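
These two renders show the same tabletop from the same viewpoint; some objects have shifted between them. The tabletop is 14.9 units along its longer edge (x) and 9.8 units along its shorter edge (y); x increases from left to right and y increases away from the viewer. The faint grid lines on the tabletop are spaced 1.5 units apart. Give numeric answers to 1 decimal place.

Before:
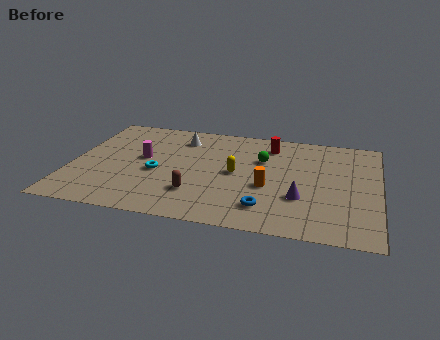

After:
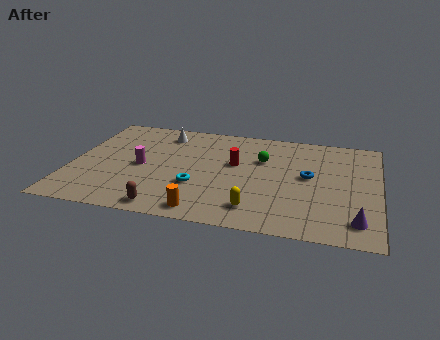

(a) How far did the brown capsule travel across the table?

2.1

The brown capsule moved from about (6.2, 2.6) to (4.9, 1.0), a distance of √(1.3² + 1.6²) ≈ 2.1.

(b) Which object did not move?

the green sphere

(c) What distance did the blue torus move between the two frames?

3.8

The blue torus was near (9.6, 2.0) before and (11.5, 5.3) after, so it travelled √(1.9² + 3.3²) ≈ 3.8 units.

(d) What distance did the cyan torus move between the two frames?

2.2

From (4.2, 4.2) to (6.2, 3.3), the cyan torus covered √(2.0² + 0.9²) ≈ 2.2 units.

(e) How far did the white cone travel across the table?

0.9

The white cone was near (5.1, 7.8) before and (4.2, 8.1) after, so it travelled √(0.9² + 0.3²) ≈ 0.9 units.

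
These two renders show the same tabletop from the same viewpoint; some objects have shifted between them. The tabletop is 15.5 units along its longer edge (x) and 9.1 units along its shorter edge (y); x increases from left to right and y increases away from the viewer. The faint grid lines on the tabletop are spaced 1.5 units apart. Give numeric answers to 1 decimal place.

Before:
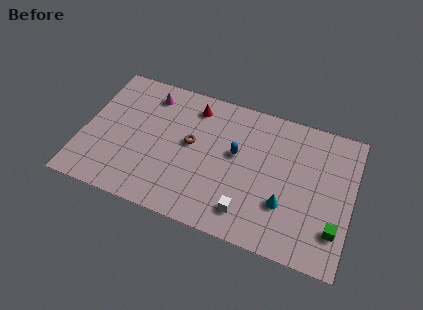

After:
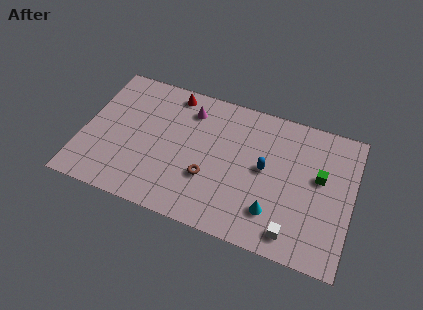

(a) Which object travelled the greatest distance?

the green cube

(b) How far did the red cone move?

1.4

The red cone moved from about (6.1, 7.5) to (4.8, 8.0), a distance of √(1.3² + 0.5²) ≈ 1.4.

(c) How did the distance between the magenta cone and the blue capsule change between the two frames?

-0.6

The distance was about 5.8 in the first image and 5.2 in the second, so they moved 0.6 units closer together.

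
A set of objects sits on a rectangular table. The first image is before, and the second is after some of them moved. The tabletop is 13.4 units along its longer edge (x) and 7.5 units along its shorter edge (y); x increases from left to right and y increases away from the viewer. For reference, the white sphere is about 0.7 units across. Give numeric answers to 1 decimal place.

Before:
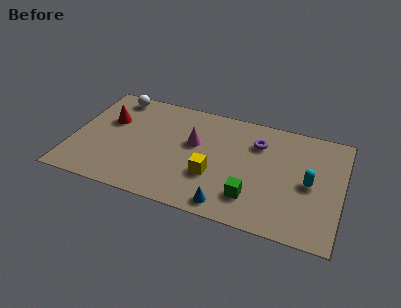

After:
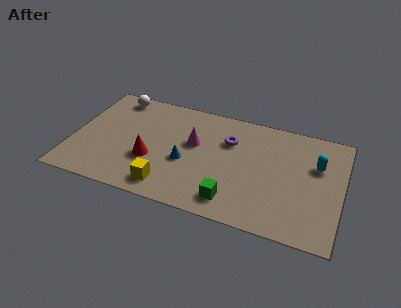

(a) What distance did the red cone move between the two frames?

3.1

The red cone was near (1.7, 4.8) before and (4.0, 2.7) after, so it travelled √(2.3² + 2.1²) ≈ 3.1 units.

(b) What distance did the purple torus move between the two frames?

1.4

The purple torus was near (9.1, 5.5) before and (7.7, 5.2) after, so it travelled √(1.4² + 0.3²) ≈ 1.4 units.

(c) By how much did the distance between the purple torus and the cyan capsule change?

+1.1

Before: roughly 3.3 units apart; after: 4.4. That's 1.1 units further apart.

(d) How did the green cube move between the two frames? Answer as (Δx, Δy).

(-0.9, -0.5)

The green cube started near (9.1, 1.8) and ended near (8.2, 1.3).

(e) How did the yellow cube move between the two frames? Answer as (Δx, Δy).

(-2.1, -1.4)

The yellow cube started near (7.1, 2.6) and ended near (5.0, 1.2).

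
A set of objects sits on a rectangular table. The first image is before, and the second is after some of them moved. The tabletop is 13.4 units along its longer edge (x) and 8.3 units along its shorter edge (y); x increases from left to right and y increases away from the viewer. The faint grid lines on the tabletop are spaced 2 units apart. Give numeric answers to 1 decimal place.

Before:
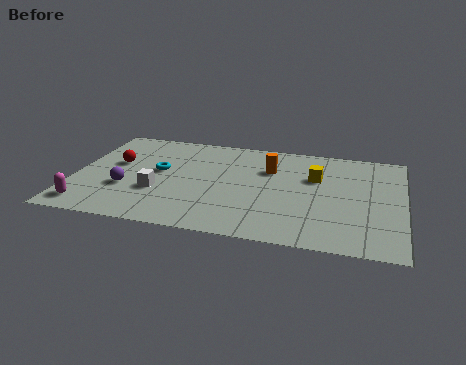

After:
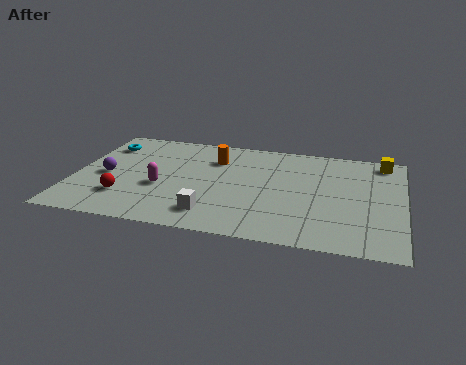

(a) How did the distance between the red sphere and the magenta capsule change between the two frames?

-2.0

They were about 3.8 units apart before and 1.8 after — 2.0 units closer together.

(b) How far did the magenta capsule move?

3.5

From (0.8, 1.2) to (3.6, 3.3), the magenta capsule covered √(2.8² + 2.1²) ≈ 3.5 units.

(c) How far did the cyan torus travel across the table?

3.0

From (3.4, 4.6) to (1.0, 6.4), the cyan torus covered √(2.4² + 1.8²) ≈ 3.0 units.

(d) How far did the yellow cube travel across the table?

3.3

From (9.8, 5.4) to (12.5, 7.3), the yellow cube covered √(2.7² + 1.9²) ≈ 3.3 units.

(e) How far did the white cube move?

2.6

From (3.5, 2.9) to (5.8, 1.6), the white cube covered √(2.3² + 1.3²) ≈ 2.6 units.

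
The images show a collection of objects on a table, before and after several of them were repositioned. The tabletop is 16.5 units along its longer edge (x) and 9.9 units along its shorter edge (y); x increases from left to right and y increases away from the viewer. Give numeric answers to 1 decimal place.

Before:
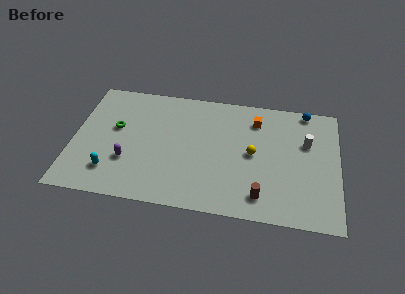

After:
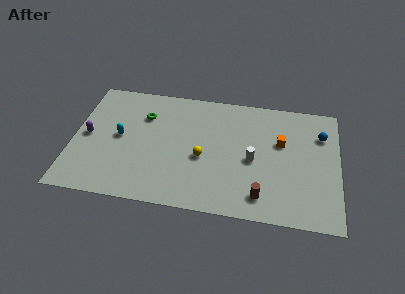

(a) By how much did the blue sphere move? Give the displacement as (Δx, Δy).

(1.0, -1.9)

The blue sphere started near (14.4, 9.1) and ended near (15.4, 7.2).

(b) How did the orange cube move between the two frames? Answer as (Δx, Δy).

(1.6, -1.6)

From the two frames, the orange cube sits at roughly (11.3, 7.8) before and (12.9, 6.2) after.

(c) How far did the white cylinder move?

3.8

The white cylinder was near (14.5, 6.4) before and (11.2, 4.5) after, so it travelled √(3.3² + 1.9²) ≈ 3.8 units.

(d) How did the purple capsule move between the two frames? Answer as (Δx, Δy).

(-2.6, 1.7)

From the two frames, the purple capsule sits at roughly (3.5, 3.2) before and (0.9, 4.9) after.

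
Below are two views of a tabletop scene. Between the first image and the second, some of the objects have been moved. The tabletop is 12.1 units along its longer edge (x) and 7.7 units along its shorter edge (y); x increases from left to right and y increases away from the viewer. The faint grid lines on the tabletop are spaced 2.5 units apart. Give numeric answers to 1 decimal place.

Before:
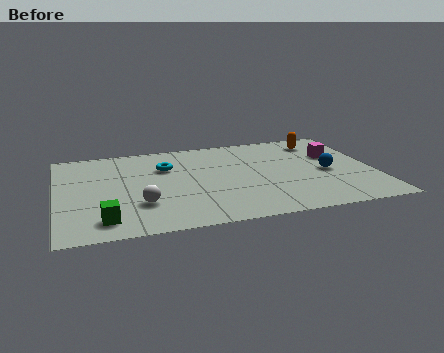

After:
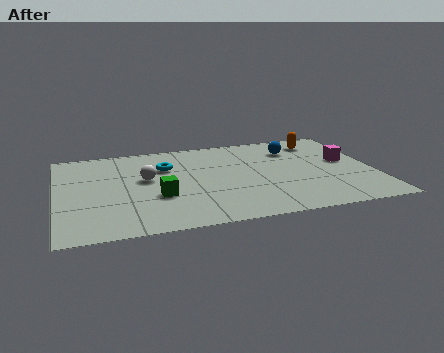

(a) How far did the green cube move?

2.6

From (1.7, 1.3) to (3.8, 2.8), the green cube covered √(2.1² + 1.5²) ≈ 2.6 units.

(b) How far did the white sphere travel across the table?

2.1

The white sphere moved from about (3.1, 2.3) to (3.4, 4.4), a distance of √(0.3² + 2.1²) ≈ 2.1.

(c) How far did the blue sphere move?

2.5

The blue sphere moved from about (10.3, 3.5) to (9.2, 5.8), a distance of √(1.1² + 2.3²) ≈ 2.5.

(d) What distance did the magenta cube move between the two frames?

0.7

The magenta cube moved from about (10.7, 4.9) to (11.1, 4.3), a distance of √(0.4² + 0.6²) ≈ 0.7.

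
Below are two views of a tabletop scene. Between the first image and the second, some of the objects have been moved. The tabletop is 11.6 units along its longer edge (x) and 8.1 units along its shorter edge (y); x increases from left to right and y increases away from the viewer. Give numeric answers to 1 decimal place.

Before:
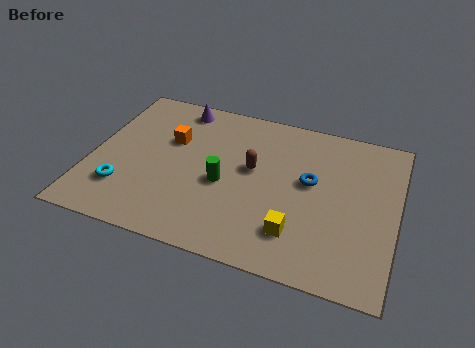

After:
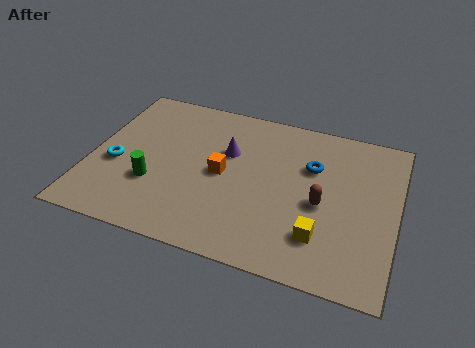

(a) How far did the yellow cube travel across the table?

0.9

From (8.0, 1.9) to (8.9, 2.0), the yellow cube covered √(0.9² + 0.1²) ≈ 0.9 units.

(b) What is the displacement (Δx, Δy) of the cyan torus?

(-0.4, 1.2)

The cyan torus started near (1.4, 2.1) and ended near (1.0, 3.3).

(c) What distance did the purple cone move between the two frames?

2.8

From (3.0, 7.1) to (5.1, 5.2), the purple cone covered √(2.1² + 1.9²) ≈ 2.8 units.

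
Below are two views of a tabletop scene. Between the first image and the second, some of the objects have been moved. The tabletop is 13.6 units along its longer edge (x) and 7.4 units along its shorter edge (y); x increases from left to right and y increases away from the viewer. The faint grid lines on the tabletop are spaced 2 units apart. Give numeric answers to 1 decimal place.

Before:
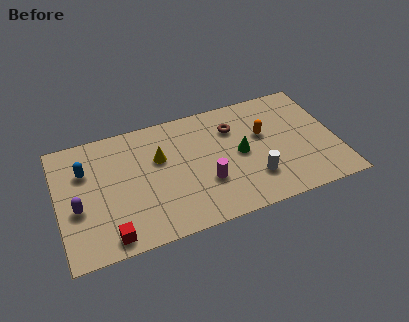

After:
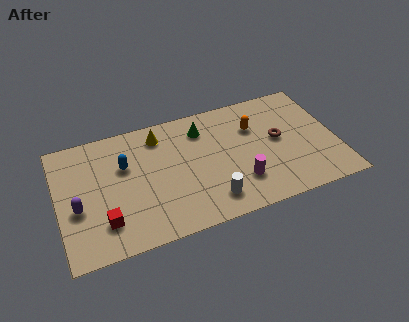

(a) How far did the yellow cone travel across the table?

1.4

From (5.0, 4.7) to (5.1, 6.1), the yellow cone covered √(0.1² + 1.4²) ≈ 1.4 units.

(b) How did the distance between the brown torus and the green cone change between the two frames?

+2.3

Before: roughly 1.7 units apart; after: 4.0. That's 2.3 units further apart.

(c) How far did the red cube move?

0.9

The red cube moved from about (2.3, 0.9) to (2.1, 1.8), a distance of √(0.2² + 0.9²) ≈ 0.9.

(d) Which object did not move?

the purple capsule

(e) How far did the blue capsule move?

1.9

The blue capsule moved from about (1.4, 5.1) to (3.3, 4.8), a distance of √(1.9² + 0.3²) ≈ 1.9.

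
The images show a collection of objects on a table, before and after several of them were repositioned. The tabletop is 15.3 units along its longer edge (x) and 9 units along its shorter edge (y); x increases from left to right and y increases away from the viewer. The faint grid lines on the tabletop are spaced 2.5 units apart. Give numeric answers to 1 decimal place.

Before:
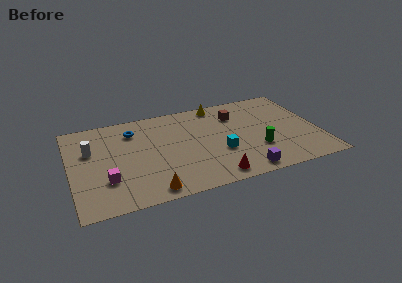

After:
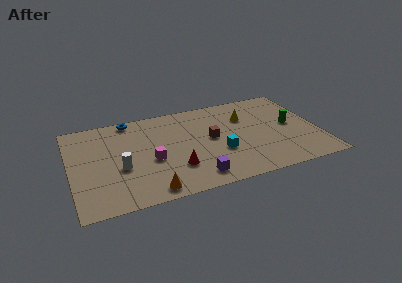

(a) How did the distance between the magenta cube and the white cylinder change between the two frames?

-1.3

They were about 3.2 units apart before and 1.9 after — 1.3 units closer together.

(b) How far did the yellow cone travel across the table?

2.4

The yellow cone moved from about (9.4, 8.1) to (11.0, 6.3), a distance of √(1.6² + 1.8²) ≈ 2.4.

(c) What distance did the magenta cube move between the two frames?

3.0

From (2.1, 2.7) to (4.9, 3.8), the magenta cube covered √(2.8² + 1.1²) ≈ 3.0 units.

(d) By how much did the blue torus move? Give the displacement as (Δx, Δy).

(-0.1, 1.2)

From the two frames, the blue torus sits at roughly (4.0, 7.0) before and (3.9, 8.2) after.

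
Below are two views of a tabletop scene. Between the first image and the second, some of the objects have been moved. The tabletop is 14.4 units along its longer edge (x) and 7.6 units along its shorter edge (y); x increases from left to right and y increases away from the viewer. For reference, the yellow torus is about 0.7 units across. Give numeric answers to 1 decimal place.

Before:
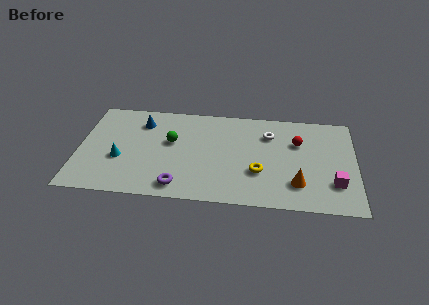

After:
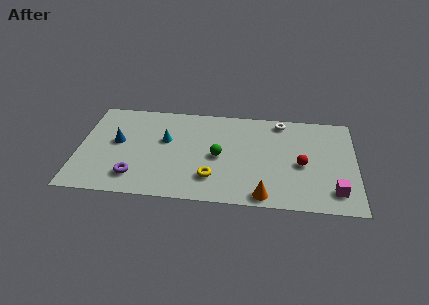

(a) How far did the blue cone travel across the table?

2.1

From (3.2, 5.9) to (2.0, 4.2), the blue cone covered √(1.2² + 1.7²) ≈ 2.1 units.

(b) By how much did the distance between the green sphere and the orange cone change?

-3.4

Before: roughly 7.1 units apart; after: 3.7. That's 3.4 units closer together.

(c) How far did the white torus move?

1.3

The white torus moved from about (9.9, 5.6) to (10.5, 6.7), a distance of √(0.6² + 1.1²) ≈ 1.3.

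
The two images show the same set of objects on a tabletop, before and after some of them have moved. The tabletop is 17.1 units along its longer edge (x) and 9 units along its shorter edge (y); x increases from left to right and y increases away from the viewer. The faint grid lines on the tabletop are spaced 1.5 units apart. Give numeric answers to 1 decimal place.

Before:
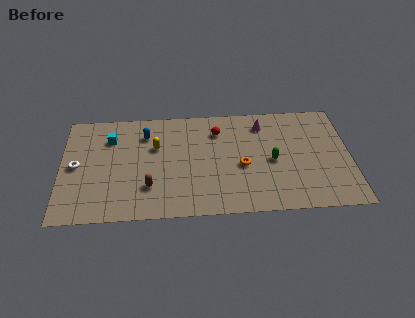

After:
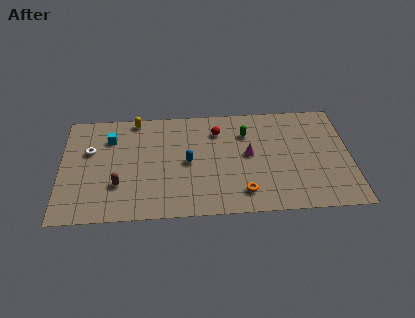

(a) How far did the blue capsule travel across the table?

3.5

The blue capsule moved from about (5.0, 6.9) to (7.5, 4.4), a distance of √(2.5² + 2.5²) ≈ 3.5.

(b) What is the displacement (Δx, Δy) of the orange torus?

(0.0, -2.2)

The orange torus was at about (10.7, 3.9) and moved to about (10.7, 1.7).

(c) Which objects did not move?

the cyan cube and the red sphere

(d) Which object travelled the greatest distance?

the blue capsule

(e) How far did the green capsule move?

2.8

The green capsule was near (12.5, 4.2) before and (11.0, 6.6) after, so it travelled √(1.5² + 2.4²) ≈ 2.8 units.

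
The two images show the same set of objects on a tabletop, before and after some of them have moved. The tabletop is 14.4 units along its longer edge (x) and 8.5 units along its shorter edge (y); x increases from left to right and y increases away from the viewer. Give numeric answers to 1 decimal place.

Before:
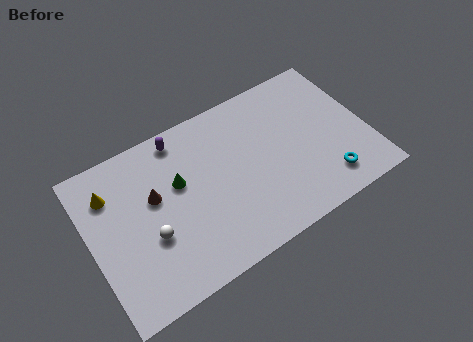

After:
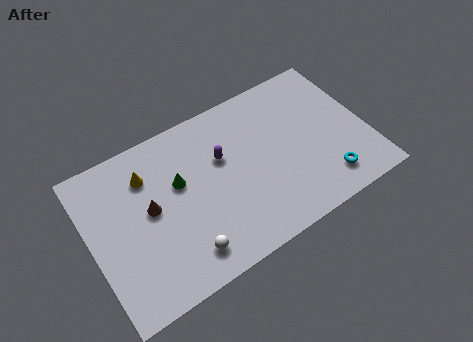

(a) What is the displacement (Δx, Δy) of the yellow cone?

(1.9, 0.0)

The yellow cone was at about (1.3, 6.4) and moved to about (3.2, 6.4).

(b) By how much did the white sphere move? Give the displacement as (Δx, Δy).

(1.5, -1.7)

The white sphere was at about (2.9, 3.2) and moved to about (4.4, 1.5).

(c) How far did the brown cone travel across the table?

0.6

The brown cone moved from about (3.4, 5.1) to (3.1, 4.6), a distance of √(0.3² + 0.5²) ≈ 0.6.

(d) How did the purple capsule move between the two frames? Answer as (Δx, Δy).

(1.9, -2.1)

The purple capsule started near (5.1, 7.5) and ended near (7.0, 5.4).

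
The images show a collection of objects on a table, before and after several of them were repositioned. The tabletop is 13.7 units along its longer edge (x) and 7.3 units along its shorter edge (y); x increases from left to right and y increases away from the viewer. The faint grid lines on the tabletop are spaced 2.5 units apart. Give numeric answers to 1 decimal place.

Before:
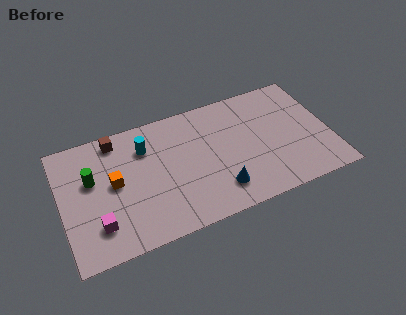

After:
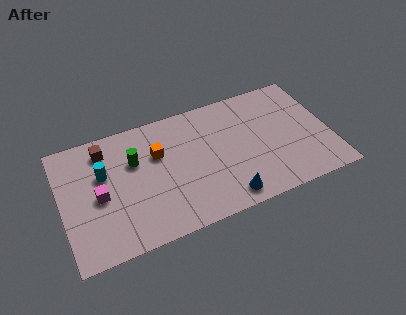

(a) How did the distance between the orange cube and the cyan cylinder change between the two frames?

+0.5

They were about 2.3 units apart before and 2.8 after — 0.5 units further apart.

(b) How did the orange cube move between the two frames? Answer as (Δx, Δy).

(2.3, 0.9)

The orange cube was at about (2.7, 3.9) and moved to about (5.0, 4.8).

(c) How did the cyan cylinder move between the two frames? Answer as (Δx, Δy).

(-2.2, -0.8)

From the two frames, the cyan cylinder sits at roughly (4.4, 5.4) before and (2.2, 4.6) after.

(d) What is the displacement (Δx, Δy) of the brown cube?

(-0.6, -0.4)

The brown cube was at about (3.0, 6.4) and moved to about (2.4, 6.0).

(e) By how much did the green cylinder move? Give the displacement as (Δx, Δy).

(2.2, 0.3)

The green cylinder was at about (1.6, 4.5) and moved to about (3.8, 4.8).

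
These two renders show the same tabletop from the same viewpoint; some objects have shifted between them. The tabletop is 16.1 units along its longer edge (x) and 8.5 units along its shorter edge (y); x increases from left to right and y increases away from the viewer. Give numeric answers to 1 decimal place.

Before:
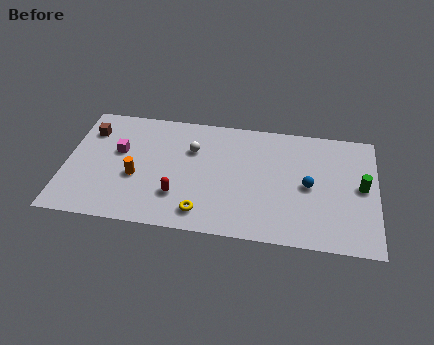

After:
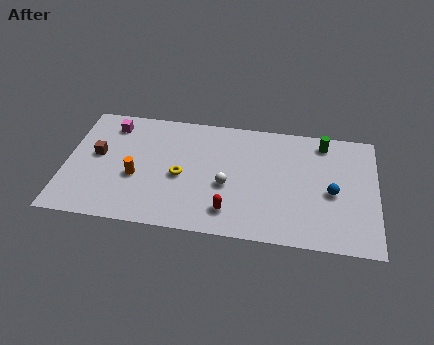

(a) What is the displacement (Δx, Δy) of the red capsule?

(2.7, -0.7)

The red capsule started near (5.9, 2.4) and ended near (8.6, 1.7).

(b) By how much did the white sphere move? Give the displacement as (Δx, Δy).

(1.9, -2.3)

The white sphere was at about (6.5, 5.8) and moved to about (8.4, 3.5).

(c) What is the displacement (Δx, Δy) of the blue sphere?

(1.2, -0.3)

The blue sphere started near (12.6, 4.1) and ended near (13.8, 3.8).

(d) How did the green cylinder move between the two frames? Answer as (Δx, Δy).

(-2.0, 2.9)

The green cylinder was at about (15.3, 4.4) and moved to about (13.3, 7.3).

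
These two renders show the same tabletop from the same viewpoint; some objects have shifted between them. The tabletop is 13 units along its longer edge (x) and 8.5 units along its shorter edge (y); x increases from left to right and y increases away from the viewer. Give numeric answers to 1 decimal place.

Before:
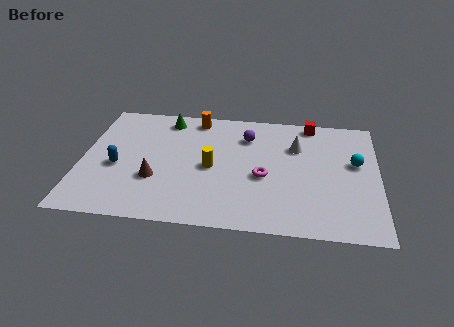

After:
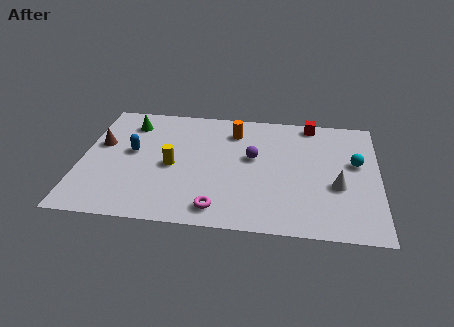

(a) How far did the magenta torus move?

3.1

The magenta torus was near (8.0, 3.6) before and (6.1, 1.2) after, so it travelled √(1.9² + 2.4²) ≈ 3.1 units.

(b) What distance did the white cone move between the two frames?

3.2

The white cone moved from about (9.4, 5.9) to (11.2, 3.3), a distance of √(1.8² + 2.6²) ≈ 3.2.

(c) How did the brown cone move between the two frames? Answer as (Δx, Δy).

(-2.5, 2.2)

The brown cone was at about (3.3, 2.9) and moved to about (0.8, 5.1).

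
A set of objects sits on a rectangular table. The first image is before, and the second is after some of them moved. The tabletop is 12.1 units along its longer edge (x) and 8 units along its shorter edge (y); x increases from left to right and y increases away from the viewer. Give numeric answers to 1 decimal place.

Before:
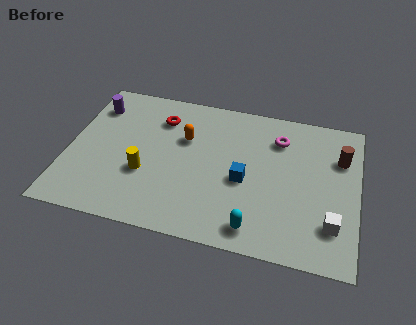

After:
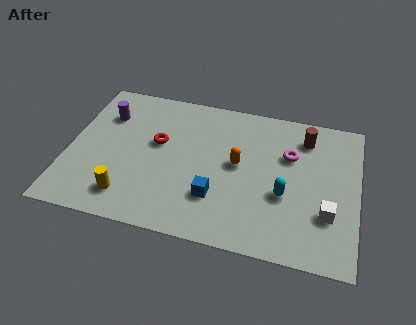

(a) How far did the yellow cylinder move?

1.5

The yellow cylinder moved from about (3.3, 2.9) to (2.7, 1.5), a distance of √(0.6² + 1.4²) ≈ 1.5.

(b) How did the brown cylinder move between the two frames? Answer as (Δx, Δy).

(-1.5, 0.8)

The brown cylinder was at about (11.3, 5.6) and moved to about (9.8, 6.4).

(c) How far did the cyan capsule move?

2.3

The cyan capsule was near (8.0, 1.1) before and (9.1, 3.1) after, so it travelled √(1.1² + 2.0²) ≈ 2.3 units.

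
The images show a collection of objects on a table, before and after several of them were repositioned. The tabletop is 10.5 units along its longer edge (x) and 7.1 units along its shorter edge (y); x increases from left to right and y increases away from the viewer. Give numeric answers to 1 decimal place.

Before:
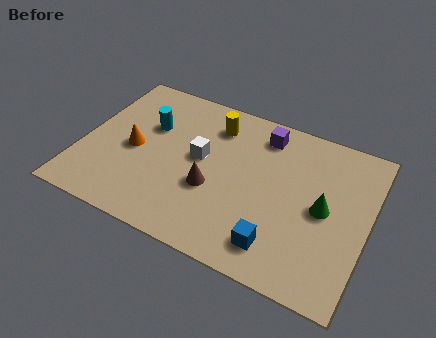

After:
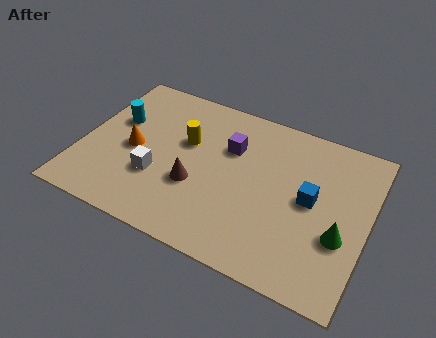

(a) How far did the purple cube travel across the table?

1.6

The purple cube moved from about (6.4, 5.9) to (5.3, 4.8), a distance of √(1.1² + 1.1²) ≈ 1.6.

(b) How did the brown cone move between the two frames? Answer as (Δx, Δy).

(-0.6, -0.1)

From the two frames, the brown cone sits at roughly (4.9, 2.7) before and (4.3, 2.6) after.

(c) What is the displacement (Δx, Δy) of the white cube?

(-1.4, -1.5)

From the two frames, the white cube sits at roughly (4.3, 3.9) before and (2.9, 2.4) after.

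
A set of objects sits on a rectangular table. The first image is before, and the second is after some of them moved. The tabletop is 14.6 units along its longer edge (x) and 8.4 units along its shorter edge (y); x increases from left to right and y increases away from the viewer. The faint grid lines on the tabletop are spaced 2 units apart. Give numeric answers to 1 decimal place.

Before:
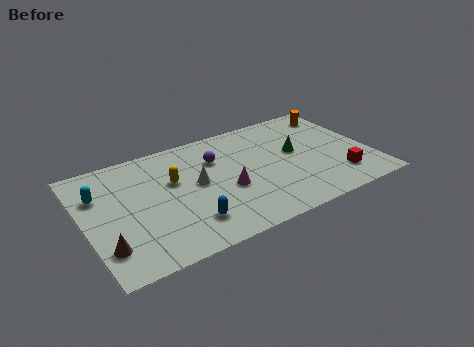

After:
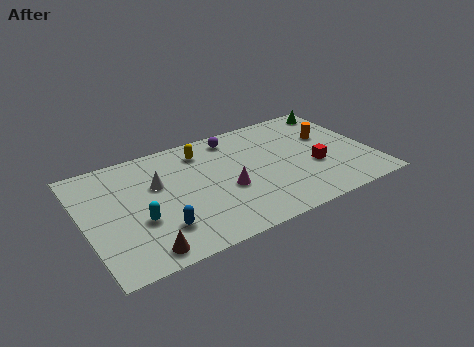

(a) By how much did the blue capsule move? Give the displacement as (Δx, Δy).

(-1.4, 0.2)

From the two frames, the blue capsule sits at roughly (4.9, 1.9) before and (3.5, 2.1) after.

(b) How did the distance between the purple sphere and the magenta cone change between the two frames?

+1.4

The distance was about 2.5 in the first image and 3.9 in the second, so they moved 1.4 units further apart.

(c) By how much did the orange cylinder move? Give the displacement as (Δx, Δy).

(-0.8, -1.7)

From the two frames, the orange cylinder sits at roughly (13.5, 7.0) before and (12.7, 5.3) after.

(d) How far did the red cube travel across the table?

1.7

From (12.7, 1.9) to (11.6, 3.2), the red cube covered √(1.1² + 1.3²) ≈ 1.7 units.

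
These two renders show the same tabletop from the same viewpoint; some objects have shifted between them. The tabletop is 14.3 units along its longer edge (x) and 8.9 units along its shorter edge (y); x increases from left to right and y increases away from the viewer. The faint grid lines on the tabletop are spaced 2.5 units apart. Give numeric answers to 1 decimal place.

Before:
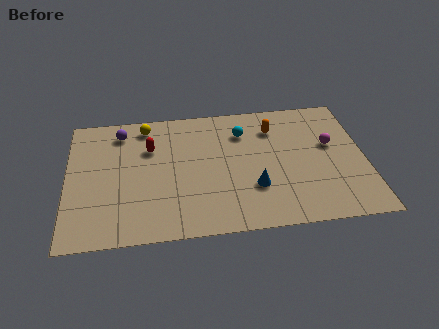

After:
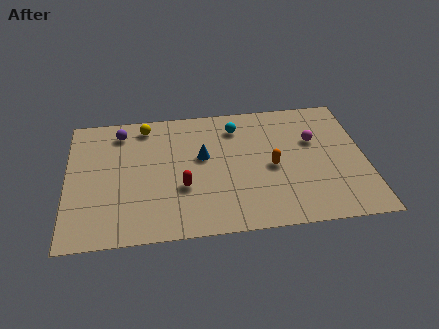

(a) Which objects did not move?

the purple sphere and the yellow sphere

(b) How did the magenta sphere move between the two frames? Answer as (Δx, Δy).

(-0.8, 0.4)

The magenta sphere started near (12.7, 5.3) and ended near (11.9, 5.7).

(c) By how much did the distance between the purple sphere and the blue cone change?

-3.3

They were about 7.8 units apart before and 4.5 after — 3.3 units closer together.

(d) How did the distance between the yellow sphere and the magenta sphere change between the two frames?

-0.9

Before: roughly 9.2 units apart; after: 8.3. That's 0.9 units closer together.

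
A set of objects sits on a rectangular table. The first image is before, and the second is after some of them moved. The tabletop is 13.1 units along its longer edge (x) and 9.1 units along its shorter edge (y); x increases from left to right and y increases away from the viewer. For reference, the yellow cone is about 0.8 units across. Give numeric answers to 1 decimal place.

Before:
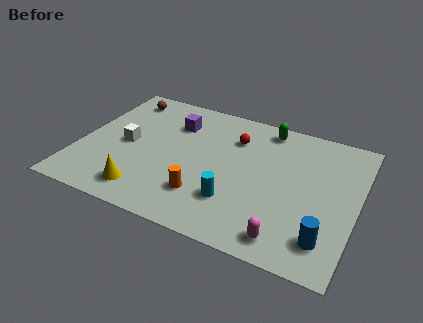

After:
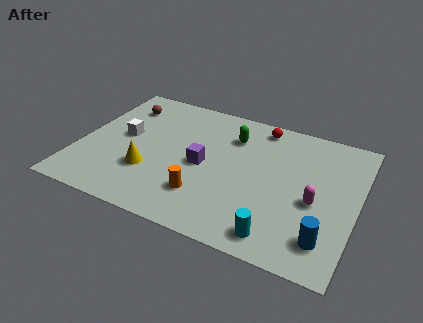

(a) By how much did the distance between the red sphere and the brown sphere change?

+1.0

They were about 5.7 units apart before and 6.7 after — 1.0 units further apart.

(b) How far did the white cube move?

0.5

The white cube moved from about (2.2, 4.4) to (2.0, 4.9), a distance of √(0.2² + 0.5²) ≈ 0.5.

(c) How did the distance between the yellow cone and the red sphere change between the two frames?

+0.6

Before: roughly 6.3 units apart; after: 6.9. That's 0.6 units further apart.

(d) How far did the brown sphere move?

0.6

From (1.5, 7.7) to (1.6, 7.1), the brown sphere covered √(0.1² + 0.6²) ≈ 0.6 units.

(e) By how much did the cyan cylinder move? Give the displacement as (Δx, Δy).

(2.2, -1.3)

The cyan cylinder was at about (7.6, 2.5) and moved to about (9.8, 1.2).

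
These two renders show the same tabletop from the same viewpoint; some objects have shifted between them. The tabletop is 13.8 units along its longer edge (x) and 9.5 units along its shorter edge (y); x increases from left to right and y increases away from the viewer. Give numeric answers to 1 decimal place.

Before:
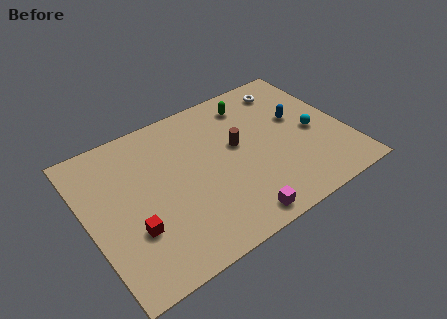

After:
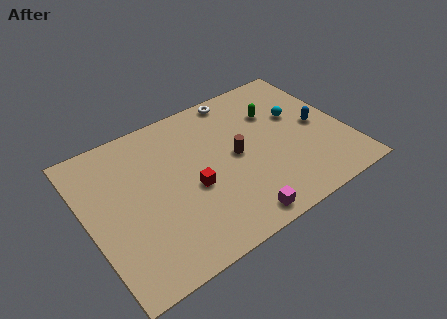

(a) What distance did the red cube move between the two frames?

3.4

From (2.1, 3.1) to (5.4, 4.0), the red cube covered √(3.3² + 0.9²) ≈ 3.4 units.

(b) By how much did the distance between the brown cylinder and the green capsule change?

+0.4

They were about 2.7 units apart before and 3.1 after — 0.4 units further apart.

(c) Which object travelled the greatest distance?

the red cube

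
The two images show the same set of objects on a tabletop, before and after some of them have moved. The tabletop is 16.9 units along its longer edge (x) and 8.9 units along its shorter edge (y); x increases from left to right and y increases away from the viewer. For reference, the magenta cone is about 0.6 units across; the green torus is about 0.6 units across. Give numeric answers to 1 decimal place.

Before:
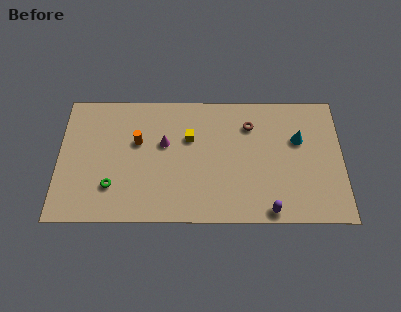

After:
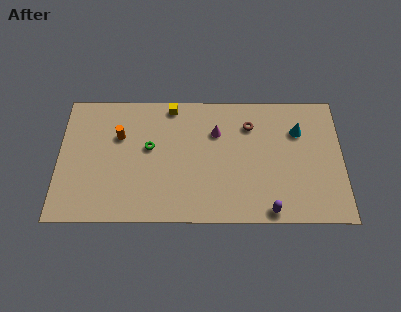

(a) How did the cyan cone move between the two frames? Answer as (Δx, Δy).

(0.0, 0.6)

The cyan cone was at about (14.3, 5.7) and moved to about (14.3, 6.3).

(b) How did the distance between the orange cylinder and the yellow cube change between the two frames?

+0.6

Before: roughly 3.1 units apart; after: 3.7. That's 0.6 units further apart.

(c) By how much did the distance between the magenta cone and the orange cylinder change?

+4.2

The distance was about 1.6 in the first image and 5.8 in the second, so they moved 4.2 units further apart.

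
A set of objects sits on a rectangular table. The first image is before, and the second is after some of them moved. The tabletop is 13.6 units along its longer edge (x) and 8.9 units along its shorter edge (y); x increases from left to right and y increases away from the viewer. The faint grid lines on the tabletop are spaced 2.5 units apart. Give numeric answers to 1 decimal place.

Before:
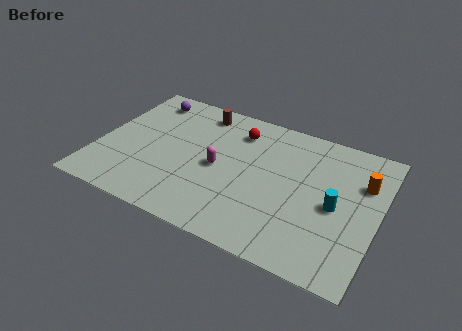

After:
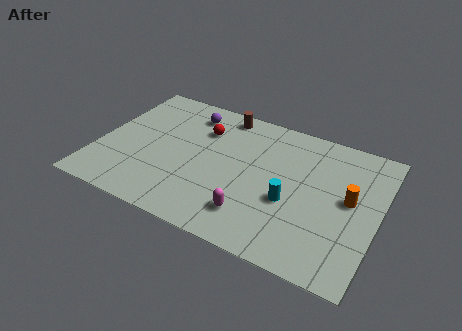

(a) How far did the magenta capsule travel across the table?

3.0

From (5.9, 4.2) to (7.9, 1.9), the magenta capsule covered √(2.0² + 2.3²) ≈ 3.0 units.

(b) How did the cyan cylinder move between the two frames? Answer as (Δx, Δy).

(-2.1, -0.6)

The cyan cylinder started near (11.6, 4.1) and ended near (9.5, 3.5).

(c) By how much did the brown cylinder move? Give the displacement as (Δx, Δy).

(1.1, 0.3)

From the two frames, the brown cylinder sits at roughly (4.5, 7.6) before and (5.6, 7.9) after.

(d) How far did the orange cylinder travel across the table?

1.4

The orange cylinder moved from about (12.7, 6.1) to (12.2, 4.8), a distance of √(0.5² + 1.3²) ≈ 1.4.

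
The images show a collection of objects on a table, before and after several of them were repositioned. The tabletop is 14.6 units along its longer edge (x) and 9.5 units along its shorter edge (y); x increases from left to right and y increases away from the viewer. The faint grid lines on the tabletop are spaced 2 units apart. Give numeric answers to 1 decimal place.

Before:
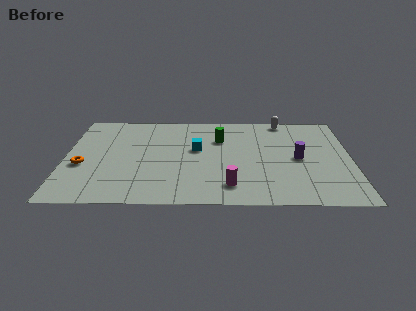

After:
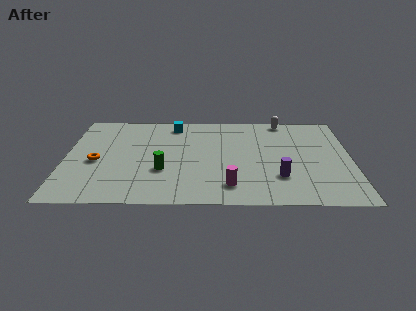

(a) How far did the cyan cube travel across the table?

3.0

The cyan cube was near (6.7, 5.5) before and (5.5, 8.2) after, so it travelled √(1.2² + 2.7²) ≈ 3.0 units.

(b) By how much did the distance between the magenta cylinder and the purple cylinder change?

-1.8

Before: roughly 4.5 units apart; after: 2.7. That's 1.8 units closer together.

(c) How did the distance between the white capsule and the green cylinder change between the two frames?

+4.3

Before: roughly 3.9 units apart; after: 8.2. That's 4.3 units further apart.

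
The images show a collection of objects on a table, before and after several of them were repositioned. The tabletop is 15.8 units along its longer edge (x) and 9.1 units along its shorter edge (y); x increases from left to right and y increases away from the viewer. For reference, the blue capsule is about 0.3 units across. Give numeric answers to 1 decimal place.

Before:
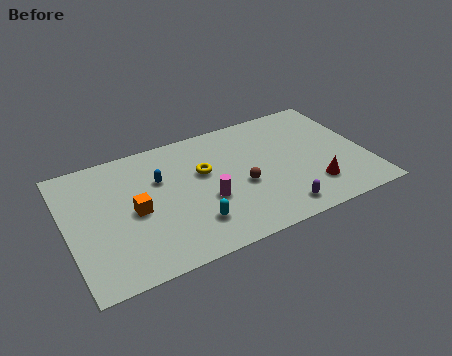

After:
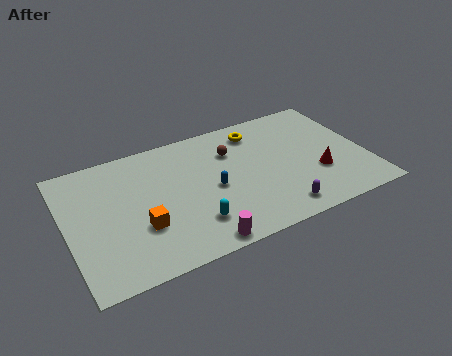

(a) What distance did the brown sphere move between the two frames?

2.7

From (9.1, 3.8) to (8.9, 6.5), the brown sphere covered √(0.2² + 2.7²) ≈ 2.7 units.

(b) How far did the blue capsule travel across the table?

3.2

From (5.0, 6.0) to (7.6, 4.2), the blue capsule covered √(2.6² + 1.8²) ≈ 3.2 units.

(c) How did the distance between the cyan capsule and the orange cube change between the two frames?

-0.7

Before: roughly 3.5 units apart; after: 2.8. That's 0.7 units closer together.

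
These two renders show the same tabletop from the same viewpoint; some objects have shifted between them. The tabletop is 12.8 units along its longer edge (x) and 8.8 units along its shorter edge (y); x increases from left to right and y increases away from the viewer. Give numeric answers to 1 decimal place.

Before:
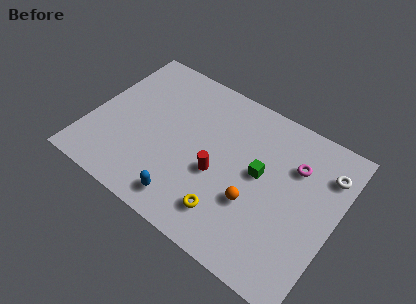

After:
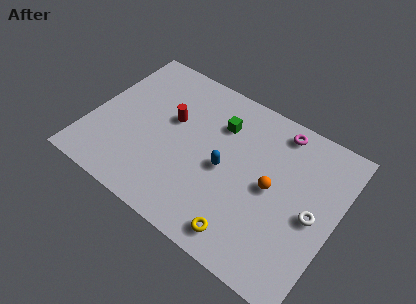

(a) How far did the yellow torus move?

1.2

The yellow torus was near (7.7, 1.8) before and (8.7, 1.2) after, so it travelled √(1.0² + 0.6²) ≈ 1.2 units.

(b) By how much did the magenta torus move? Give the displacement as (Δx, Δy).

(-1.1, 1.5)

The magenta torus was at about (10.4, 6.2) and moved to about (9.3, 7.7).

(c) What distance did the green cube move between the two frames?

2.9

The green cube was near (8.8, 4.8) before and (6.4, 6.4) after, so it travelled √(2.4² + 1.6²) ≈ 2.9 units.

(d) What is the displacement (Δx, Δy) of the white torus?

(-0.3, -2.6)

The white torus started near (12.0, 6.7) and ended near (11.7, 4.1).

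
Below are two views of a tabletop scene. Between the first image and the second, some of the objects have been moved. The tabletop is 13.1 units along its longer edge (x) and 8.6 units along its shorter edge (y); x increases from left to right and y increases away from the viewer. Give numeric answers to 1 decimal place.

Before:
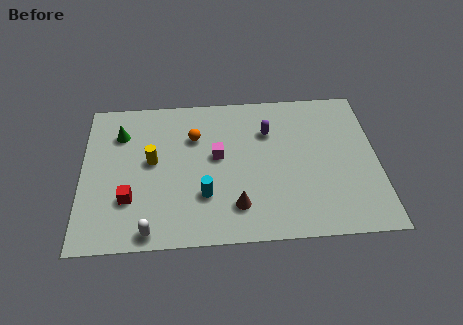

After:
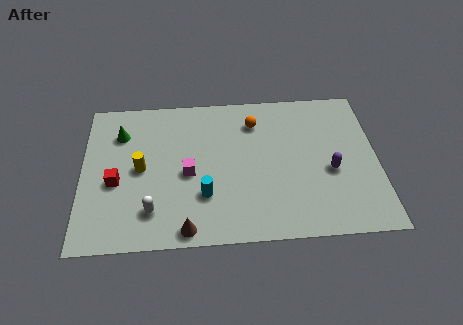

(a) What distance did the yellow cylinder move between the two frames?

0.6

The yellow cylinder was near (3.1, 4.7) before and (2.6, 4.3) after, so it travelled √(0.5² + 0.4²) ≈ 0.6 units.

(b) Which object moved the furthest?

the purple capsule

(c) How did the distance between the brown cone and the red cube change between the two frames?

-0.6

Before: roughly 4.8 units apart; after: 4.2. That's 0.6 units closer together.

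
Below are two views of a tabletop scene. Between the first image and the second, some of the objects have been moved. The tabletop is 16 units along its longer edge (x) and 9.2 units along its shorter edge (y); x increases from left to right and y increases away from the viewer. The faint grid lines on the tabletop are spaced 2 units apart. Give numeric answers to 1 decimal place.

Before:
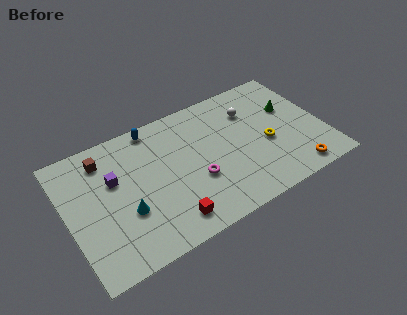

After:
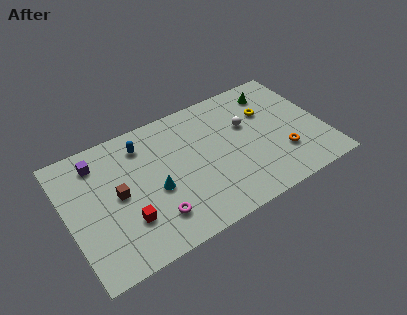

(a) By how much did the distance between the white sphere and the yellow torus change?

-1.4

They were about 2.9 units apart before and 1.5 after — 1.4 units closer together.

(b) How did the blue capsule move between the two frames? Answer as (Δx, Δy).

(-0.8, -0.9)

The blue capsule was at about (5.8, 8.3) and moved to about (5.0, 7.4).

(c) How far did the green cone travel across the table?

1.9

From (14.2, 5.8) to (13.4, 7.5), the green cone covered √(0.8² + 1.7²) ≈ 1.9 units.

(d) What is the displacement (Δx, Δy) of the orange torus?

(-0.5, 1.6)

From the two frames, the orange torus sits at roughly (13.7, 1.1) before and (13.2, 2.7) after.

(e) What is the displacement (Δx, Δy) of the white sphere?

(-0.4, -0.9)

The white sphere was at about (11.8, 6.7) and moved to about (11.4, 5.8).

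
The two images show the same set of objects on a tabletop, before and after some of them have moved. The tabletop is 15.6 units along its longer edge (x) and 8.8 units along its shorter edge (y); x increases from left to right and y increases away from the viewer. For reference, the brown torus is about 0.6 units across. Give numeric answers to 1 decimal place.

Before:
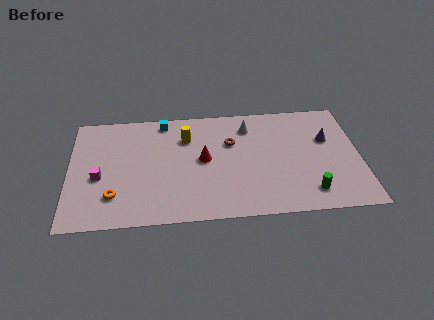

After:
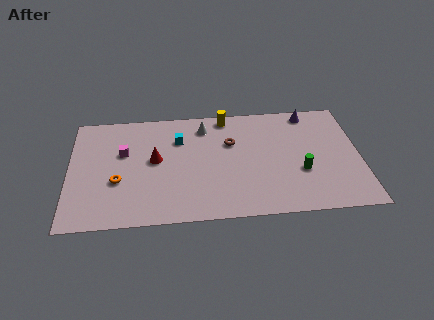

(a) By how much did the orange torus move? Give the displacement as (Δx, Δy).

(0.2, 1.1)

From the two frames, the orange torus sits at roughly (2.4, 2.2) before and (2.6, 3.3) after.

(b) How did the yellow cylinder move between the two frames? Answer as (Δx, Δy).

(2.2, 1.5)

The yellow cylinder was at about (6.3, 6.4) and moved to about (8.5, 7.9).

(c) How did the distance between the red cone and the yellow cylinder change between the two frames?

+3.0

The distance was about 2.0 in the first image and 5.0 in the second, so they moved 3.0 units further apart.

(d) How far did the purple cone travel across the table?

2.4

The purple cone moved from about (13.9, 5.6) to (13.0, 7.8), a distance of √(0.9² + 2.2²) ≈ 2.4.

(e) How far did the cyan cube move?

1.7

The cyan cube moved from about (5.1, 7.8) to (5.9, 6.3), a distance of √(0.8² + 1.5²) ≈ 1.7.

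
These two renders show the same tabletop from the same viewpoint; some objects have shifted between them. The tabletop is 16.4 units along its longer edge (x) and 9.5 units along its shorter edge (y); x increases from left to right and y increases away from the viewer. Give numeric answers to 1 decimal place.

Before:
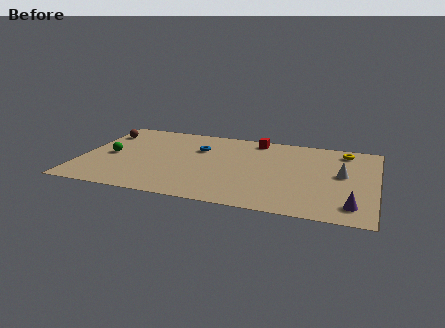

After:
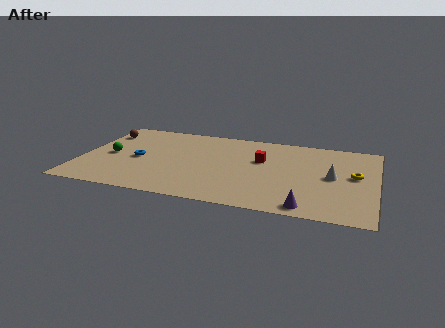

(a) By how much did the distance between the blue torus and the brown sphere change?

-1.9

The distance was about 5.6 in the first image and 3.7 in the second, so they moved 1.9 units closer together.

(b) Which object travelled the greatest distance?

the blue torus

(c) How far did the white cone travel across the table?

0.6

From (14.5, 5.2) to (14.0, 4.8), the white cone covered √(0.5² + 0.4²) ≈ 0.6 units.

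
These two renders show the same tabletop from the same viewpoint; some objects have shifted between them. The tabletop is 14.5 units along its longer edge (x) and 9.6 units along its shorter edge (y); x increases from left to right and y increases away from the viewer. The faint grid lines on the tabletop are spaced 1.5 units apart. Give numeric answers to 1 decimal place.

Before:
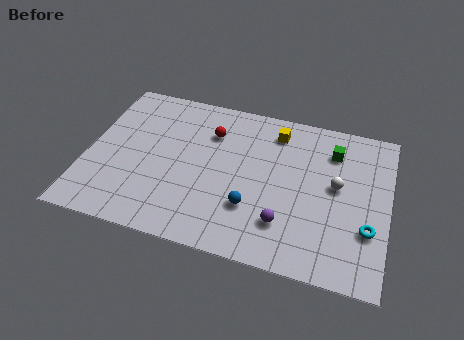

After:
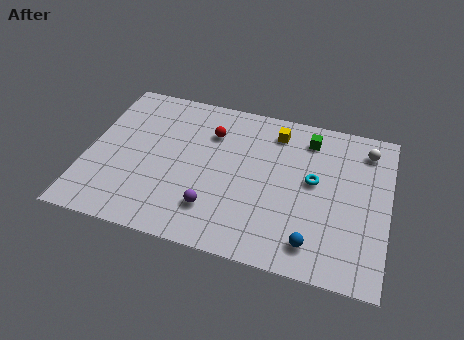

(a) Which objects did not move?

the yellow cube and the red sphere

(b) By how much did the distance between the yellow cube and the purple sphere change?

+0.6

Before: roughly 5.6 units apart; after: 6.2. That's 0.6 units further apart.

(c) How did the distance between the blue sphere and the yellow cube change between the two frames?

+1.6

The distance was about 5.1 in the first image and 6.7 in the second, so they moved 1.6 units further apart.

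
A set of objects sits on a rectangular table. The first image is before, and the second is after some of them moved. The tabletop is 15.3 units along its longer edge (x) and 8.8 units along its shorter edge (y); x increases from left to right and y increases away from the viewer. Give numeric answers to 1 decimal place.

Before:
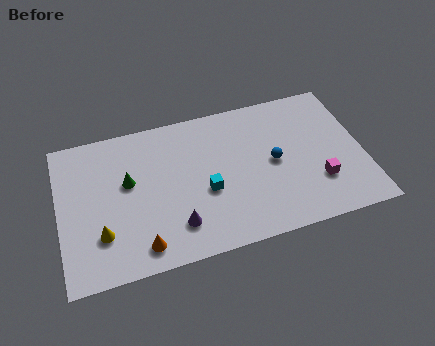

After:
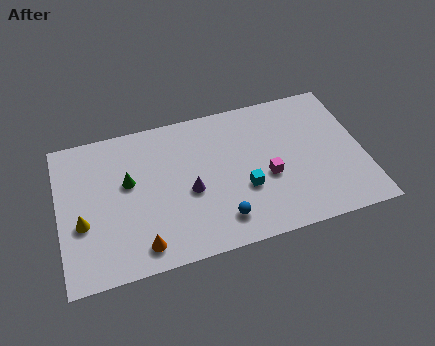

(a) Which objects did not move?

the orange cone and the green cone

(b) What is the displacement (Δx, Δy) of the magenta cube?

(-2.5, 1.0)

The magenta cube was at about (12.9, 2.6) and moved to about (10.4, 3.6).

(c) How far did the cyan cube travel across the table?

1.9

From (7.3, 3.6) to (9.2, 3.2), the cyan cube covered √(1.9² + 0.4²) ≈ 1.9 units.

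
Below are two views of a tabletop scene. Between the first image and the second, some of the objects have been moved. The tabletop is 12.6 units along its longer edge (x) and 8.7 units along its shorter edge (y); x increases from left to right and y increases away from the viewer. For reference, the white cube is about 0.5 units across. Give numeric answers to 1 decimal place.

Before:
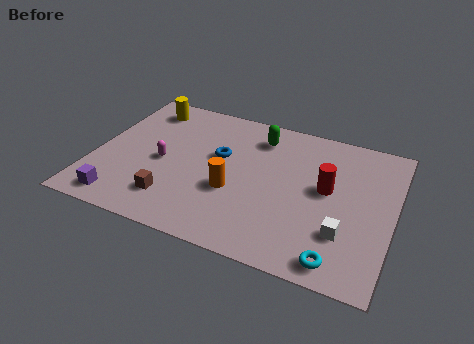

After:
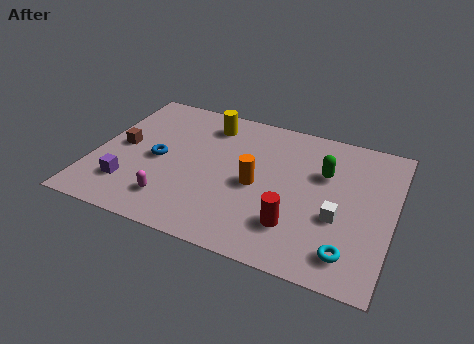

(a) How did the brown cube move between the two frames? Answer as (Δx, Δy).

(-2.5, 2.5)

The brown cube was at about (3.6, 1.9) and moved to about (1.1, 4.4).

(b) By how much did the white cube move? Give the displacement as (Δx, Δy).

(-0.3, 0.8)

The white cube was at about (10.7, 2.5) and moved to about (10.4, 3.3).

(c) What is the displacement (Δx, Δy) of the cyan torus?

(0.4, 0.5)

The cyan torus was at about (10.6, 1.0) and moved to about (11.0, 1.5).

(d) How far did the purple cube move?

1.0

The purple cube was near (1.5, 1.1) before and (1.7, 2.1) after, so it travelled √(0.2² + 1.0²) ≈ 1.0 units.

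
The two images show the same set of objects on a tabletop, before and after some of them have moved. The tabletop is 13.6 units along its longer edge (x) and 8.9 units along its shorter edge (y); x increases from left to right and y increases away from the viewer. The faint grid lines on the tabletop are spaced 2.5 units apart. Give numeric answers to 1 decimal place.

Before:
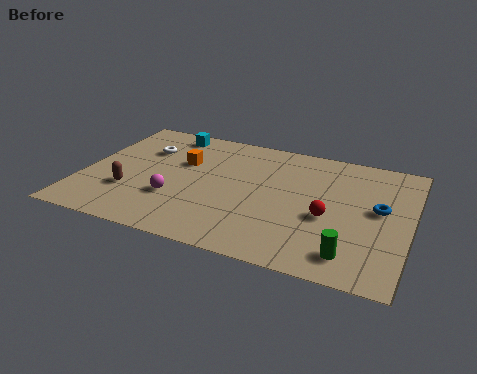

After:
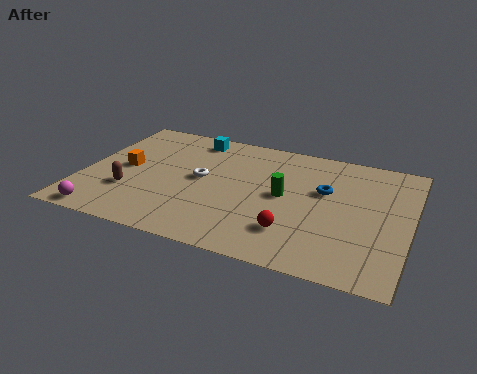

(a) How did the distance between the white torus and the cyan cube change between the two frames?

+1.3

The distance was about 1.8 in the first image and 3.1 in the second, so they moved 1.3 units further apart.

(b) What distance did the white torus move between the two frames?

3.0

The white torus was near (2.3, 6.2) before and (4.9, 4.7) after, so it travelled √(2.6² + 1.5²) ≈ 3.0 units.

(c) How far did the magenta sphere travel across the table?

3.4

From (4.0, 2.9) to (1.3, 0.8), the magenta sphere covered √(2.7² + 2.1²) ≈ 3.4 units.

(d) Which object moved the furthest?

the green cylinder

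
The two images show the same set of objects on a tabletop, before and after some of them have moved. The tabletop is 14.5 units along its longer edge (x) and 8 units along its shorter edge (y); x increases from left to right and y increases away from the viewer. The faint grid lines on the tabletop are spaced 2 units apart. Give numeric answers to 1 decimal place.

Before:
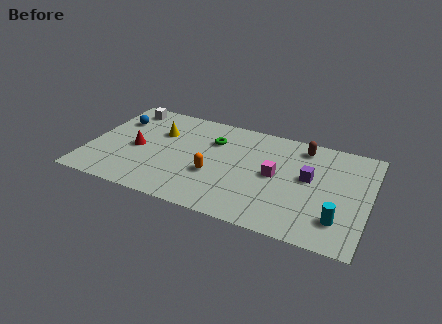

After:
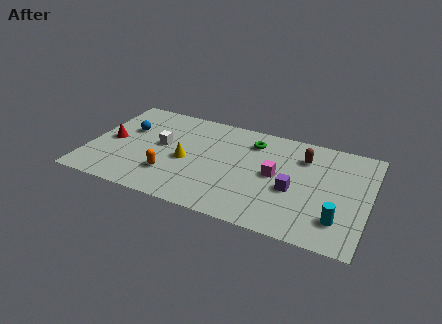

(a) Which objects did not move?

the magenta cube and the cyan cylinder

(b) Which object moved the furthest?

the white cube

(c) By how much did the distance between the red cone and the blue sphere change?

-1.0

They were about 2.4 units apart before and 1.4 after — 1.0 units closer together.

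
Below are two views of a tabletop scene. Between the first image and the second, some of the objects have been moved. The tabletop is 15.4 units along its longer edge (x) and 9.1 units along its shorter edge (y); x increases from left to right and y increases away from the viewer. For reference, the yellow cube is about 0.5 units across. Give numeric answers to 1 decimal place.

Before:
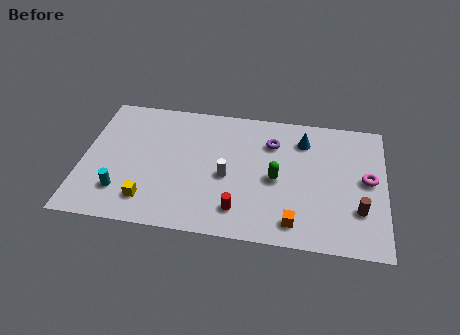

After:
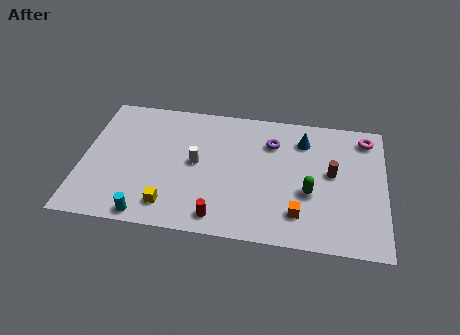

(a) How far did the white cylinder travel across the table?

1.7

From (7.4, 4.0) to (5.8, 4.7), the white cylinder covered √(1.6² + 0.7²) ≈ 1.7 units.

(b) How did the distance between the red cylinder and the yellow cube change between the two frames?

-2.1

They were about 4.6 units apart before and 2.5 after — 2.1 units closer together.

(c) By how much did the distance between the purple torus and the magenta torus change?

-0.4

The distance was about 5.3 in the first image and 4.9 in the second, so they moved 0.4 units closer together.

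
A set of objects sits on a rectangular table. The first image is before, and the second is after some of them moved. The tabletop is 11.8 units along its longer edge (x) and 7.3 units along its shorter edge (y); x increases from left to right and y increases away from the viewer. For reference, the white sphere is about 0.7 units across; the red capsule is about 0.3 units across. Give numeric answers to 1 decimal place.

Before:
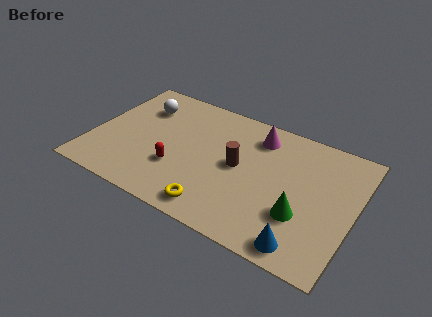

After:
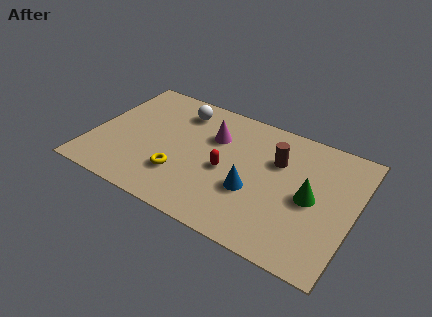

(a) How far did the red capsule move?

2.3

The red capsule moved from about (4.0, 2.4) to (6.1, 3.3), a distance of √(2.1² + 0.9²) ≈ 2.3.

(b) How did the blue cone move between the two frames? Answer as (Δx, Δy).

(-2.5, 1.8)

The blue cone started near (9.9, 0.9) and ended near (7.4, 2.7).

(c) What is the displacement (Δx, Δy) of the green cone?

(0.3, 1.1)

From the two frames, the green cone sits at roughly (9.6, 2.4) before and (9.9, 3.5) after.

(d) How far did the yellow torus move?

2.1

From (6.0, 1.0) to (4.2, 2.1), the yellow torus covered √(1.8² + 1.1²) ≈ 2.1 units.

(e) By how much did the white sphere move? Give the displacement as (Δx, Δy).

(1.7, 0.5)

The white sphere started near (1.9, 5.4) and ended near (3.6, 5.9).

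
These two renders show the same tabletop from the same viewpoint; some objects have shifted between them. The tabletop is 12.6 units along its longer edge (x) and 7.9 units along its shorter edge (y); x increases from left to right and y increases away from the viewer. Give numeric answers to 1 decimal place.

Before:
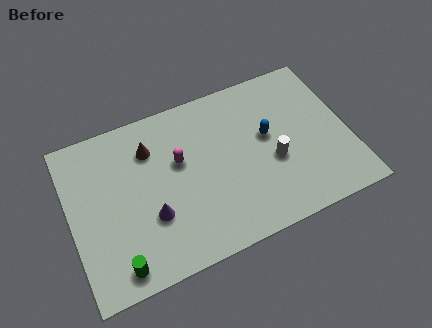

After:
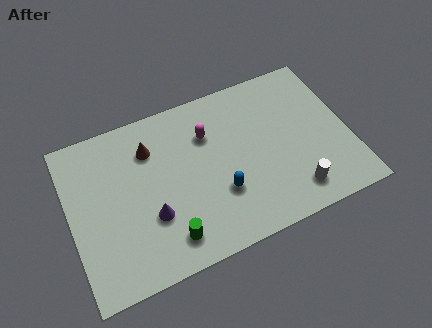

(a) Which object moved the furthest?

the blue capsule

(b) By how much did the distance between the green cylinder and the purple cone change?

-1.0

The distance was about 2.4 in the first image and 1.4 in the second, so they moved 1.0 units closer together.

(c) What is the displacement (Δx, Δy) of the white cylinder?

(0.7, -1.8)

The white cylinder started near (9.1, 3.2) and ended near (9.8, 1.4).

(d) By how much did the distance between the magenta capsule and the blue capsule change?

-1.0

They were about 4.0 units apart before and 3.0 after — 1.0 units closer together.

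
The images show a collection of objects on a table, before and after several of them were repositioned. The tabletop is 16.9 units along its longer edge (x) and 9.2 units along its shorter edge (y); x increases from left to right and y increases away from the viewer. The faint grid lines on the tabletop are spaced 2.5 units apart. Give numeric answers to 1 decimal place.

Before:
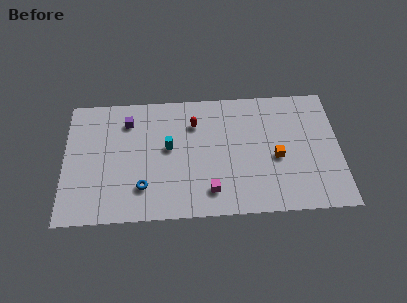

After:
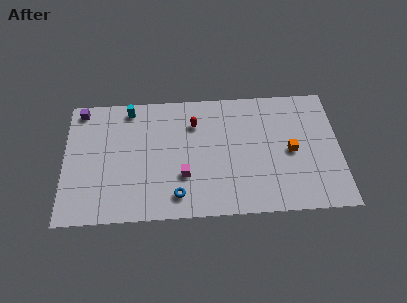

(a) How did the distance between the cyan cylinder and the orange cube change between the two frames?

+3.9

They were about 6.7 units apart before and 10.6 after — 3.9 units further apart.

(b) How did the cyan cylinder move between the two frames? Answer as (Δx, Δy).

(-2.4, 3.0)

The cyan cylinder was at about (6.4, 5.1) and moved to about (4.0, 8.1).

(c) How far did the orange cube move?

1.0

The orange cube was near (13.0, 4.0) before and (13.9, 4.4) after, so it travelled √(0.9² + 0.4²) ≈ 1.0 units.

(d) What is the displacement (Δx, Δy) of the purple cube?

(-2.9, 1.0)

From the two frames, the purple cube sits at roughly (3.9, 7.2) before and (1.0, 8.2) after.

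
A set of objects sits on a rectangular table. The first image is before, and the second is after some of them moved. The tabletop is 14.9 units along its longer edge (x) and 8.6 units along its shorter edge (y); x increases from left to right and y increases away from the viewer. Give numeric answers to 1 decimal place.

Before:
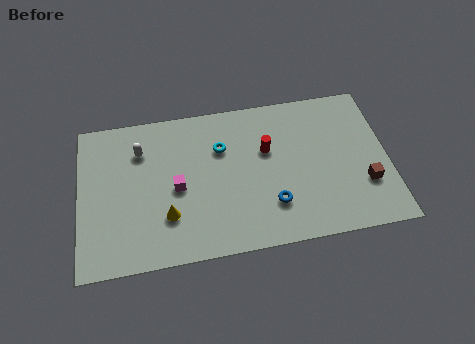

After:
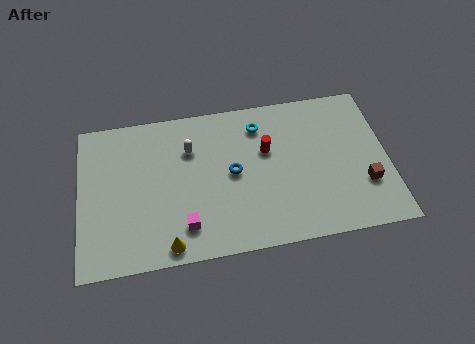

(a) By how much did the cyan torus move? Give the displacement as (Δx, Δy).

(1.9, 1.0)

From the two frames, the cyan torus sits at roughly (6.9, 5.9) before and (8.8, 6.9) after.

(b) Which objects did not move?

the brown cube and the red cylinder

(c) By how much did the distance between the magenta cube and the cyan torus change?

+3.5

They were about 2.9 units apart before and 6.4 after — 3.5 units further apart.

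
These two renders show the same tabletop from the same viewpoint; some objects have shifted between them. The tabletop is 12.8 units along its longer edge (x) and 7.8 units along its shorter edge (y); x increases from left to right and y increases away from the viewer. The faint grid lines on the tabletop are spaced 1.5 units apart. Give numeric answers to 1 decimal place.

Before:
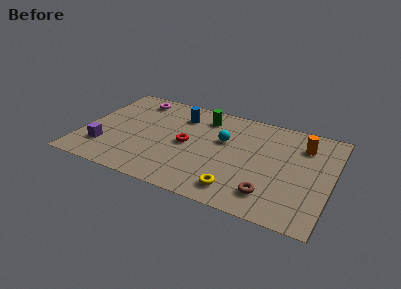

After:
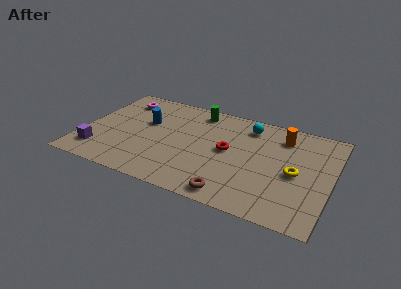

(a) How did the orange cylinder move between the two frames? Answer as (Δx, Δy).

(-1.1, 0.3)

From the two frames, the orange cylinder sits at roughly (11.2, 5.9) before and (10.1, 6.2) after.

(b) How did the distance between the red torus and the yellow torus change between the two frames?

-0.3

The distance was about 3.8 in the first image and 3.5 in the second, so they moved 0.3 units closer together.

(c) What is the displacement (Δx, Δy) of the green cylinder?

(-0.4, 0.4)

From the two frames, the green cylinder sits at roughly (6.0, 6.3) before and (5.6, 6.7) after.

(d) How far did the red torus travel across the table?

2.1

The red torus was near (5.4, 3.8) before and (7.5, 4.1) after, so it travelled √(2.1² + 0.3²) ≈ 2.1 units.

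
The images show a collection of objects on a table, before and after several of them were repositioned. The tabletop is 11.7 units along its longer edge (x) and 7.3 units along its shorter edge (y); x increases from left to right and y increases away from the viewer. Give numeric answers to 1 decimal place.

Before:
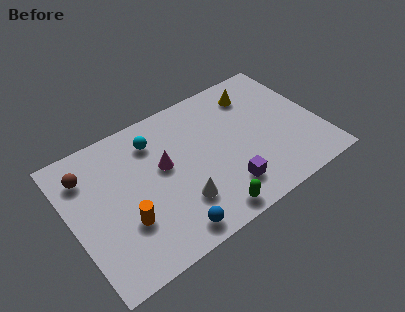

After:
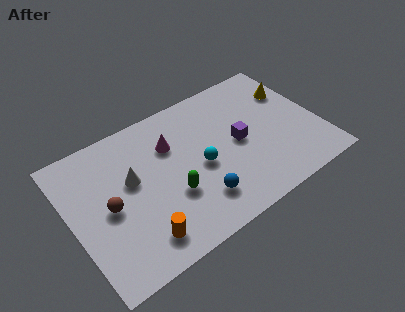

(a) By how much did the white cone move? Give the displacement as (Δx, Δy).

(-1.9, 2.3)

The white cone started near (4.8, 2.0) and ended near (2.9, 4.3).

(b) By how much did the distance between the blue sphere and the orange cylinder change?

+0.5

They were about 2.3 units apart before and 2.8 after — 0.5 units further apart.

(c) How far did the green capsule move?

2.3

The green capsule was near (5.9, 0.8) before and (4.5, 2.6) after, so it travelled √(1.4² + 1.8²) ≈ 2.3 units.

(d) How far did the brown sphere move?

2.2

The brown sphere was near (1.0, 5.6) before and (1.7, 3.5) after, so it travelled √(0.7² + 2.1²) ≈ 2.2 units.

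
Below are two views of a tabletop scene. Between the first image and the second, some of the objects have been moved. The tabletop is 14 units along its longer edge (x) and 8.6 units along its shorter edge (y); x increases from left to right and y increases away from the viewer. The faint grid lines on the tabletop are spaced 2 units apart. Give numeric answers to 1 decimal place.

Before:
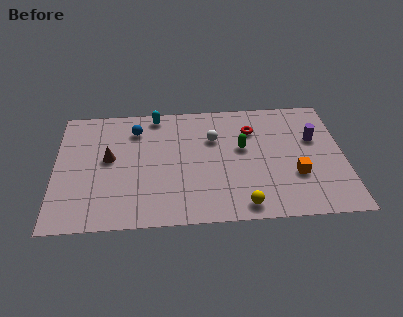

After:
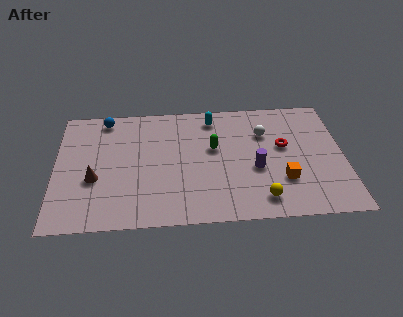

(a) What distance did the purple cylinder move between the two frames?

3.5

The purple cylinder was near (12.6, 5.4) before and (9.7, 3.5) after, so it travelled √(2.9² + 1.9²) ≈ 3.5 units.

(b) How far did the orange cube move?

0.7

The orange cube moved from about (11.6, 2.9) to (11.0, 2.6), a distance of √(0.6² + 0.3²) ≈ 0.7.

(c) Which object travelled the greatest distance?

the purple cylinder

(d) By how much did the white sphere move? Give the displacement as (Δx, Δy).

(2.5, 0.2)

From the two frames, the white sphere sits at roughly (7.7, 5.8) before and (10.2, 6.0) after.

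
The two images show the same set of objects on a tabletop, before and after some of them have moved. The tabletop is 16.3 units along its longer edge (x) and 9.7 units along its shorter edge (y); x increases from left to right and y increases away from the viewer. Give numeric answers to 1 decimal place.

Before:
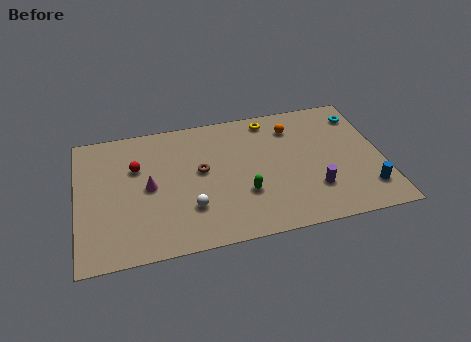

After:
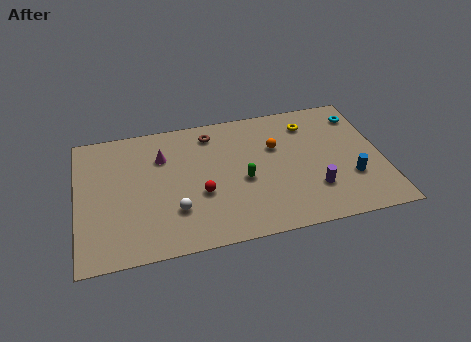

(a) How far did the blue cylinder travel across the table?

1.3

From (15.3, 2.1) to (14.5, 3.1), the blue cylinder covered √(0.8² + 1.0²) ≈ 1.3 units.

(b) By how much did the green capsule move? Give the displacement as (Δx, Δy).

(0.0, 1.0)

The green capsule was at about (8.8, 3.2) and moved to about (8.8, 4.2).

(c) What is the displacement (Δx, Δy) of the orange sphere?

(-1.0, -1.3)

The orange sphere was at about (11.7, 7.6) and moved to about (10.7, 6.3).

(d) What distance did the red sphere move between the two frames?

4.3

The red sphere moved from about (3.2, 6.4) to (6.5, 3.7), a distance of √(3.3² + 2.7²) ≈ 4.3.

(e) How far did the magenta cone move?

2.2

From (3.8, 4.8) to (4.6, 6.9), the magenta cone covered √(0.8² + 2.1²) ≈ 2.2 units.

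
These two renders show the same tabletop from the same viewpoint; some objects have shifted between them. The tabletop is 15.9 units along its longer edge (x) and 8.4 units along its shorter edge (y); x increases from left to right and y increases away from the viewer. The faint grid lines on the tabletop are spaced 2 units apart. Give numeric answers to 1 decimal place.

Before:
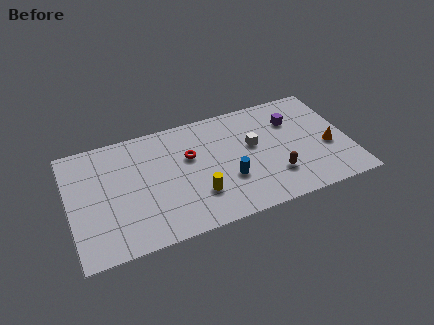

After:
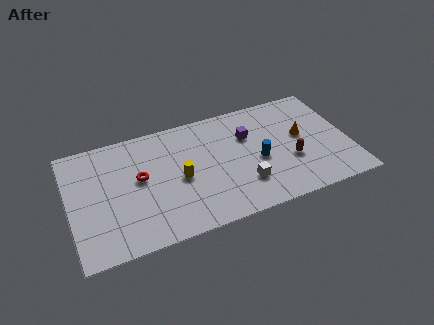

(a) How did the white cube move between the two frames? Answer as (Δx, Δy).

(-0.8, -2.6)

The white cube was at about (10.5, 4.9) and moved to about (9.7, 2.3).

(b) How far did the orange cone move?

1.9

From (14.7, 3.4) to (13.3, 4.7), the orange cone covered √(1.4² + 1.3²) ≈ 1.9 units.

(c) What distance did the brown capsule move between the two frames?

1.3

The brown capsule moved from about (11.5, 2.3) to (12.5, 3.1), a distance of √(1.0² + 0.8²) ≈ 1.3.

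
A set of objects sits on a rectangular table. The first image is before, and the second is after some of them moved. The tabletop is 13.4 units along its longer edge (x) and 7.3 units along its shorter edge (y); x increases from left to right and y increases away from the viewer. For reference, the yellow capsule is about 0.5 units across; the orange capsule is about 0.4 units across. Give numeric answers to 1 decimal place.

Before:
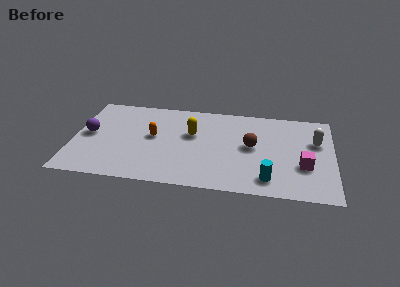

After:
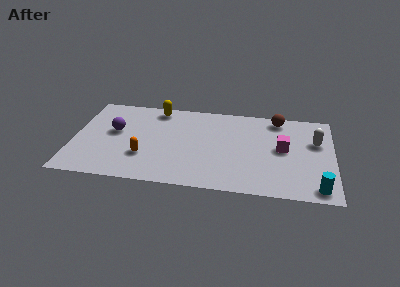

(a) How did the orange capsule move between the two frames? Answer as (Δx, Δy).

(-0.4, -1.7)

From the two frames, the orange capsule sits at roughly (4.1, 4.0) before and (3.7, 2.3) after.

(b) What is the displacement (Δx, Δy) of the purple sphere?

(1.3, 0.4)

The purple sphere was at about (0.8, 3.8) and moved to about (2.1, 4.2).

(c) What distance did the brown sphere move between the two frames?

2.8

From (9.2, 3.9) to (10.5, 6.4), the brown sphere covered √(1.3² + 2.5²) ≈ 2.8 units.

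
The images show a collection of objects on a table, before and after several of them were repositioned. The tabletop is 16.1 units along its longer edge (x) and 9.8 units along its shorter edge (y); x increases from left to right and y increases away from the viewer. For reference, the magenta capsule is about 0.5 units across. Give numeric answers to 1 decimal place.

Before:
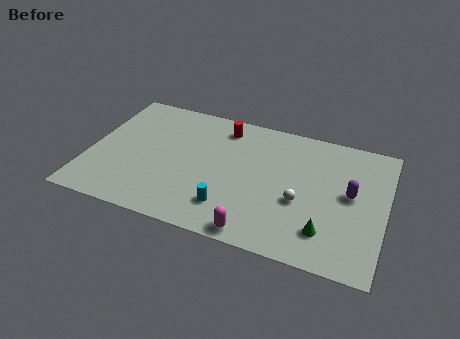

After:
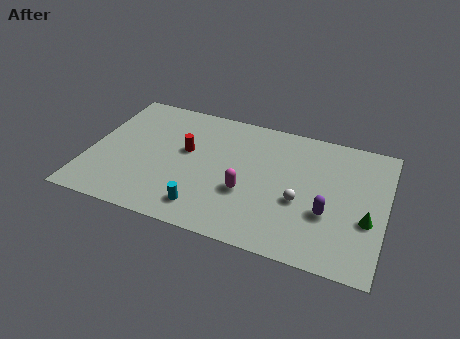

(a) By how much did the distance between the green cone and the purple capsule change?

-1.2

The distance was about 3.3 in the first image and 2.1 in the second, so they moved 1.2 units closer together.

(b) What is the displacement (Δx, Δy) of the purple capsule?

(-1.1, -1.8)

The purple capsule started near (14.2, 5.3) and ended near (13.1, 3.5).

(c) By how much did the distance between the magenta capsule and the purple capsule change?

-2.0

They were about 6.4 units apart before and 4.4 after — 2.0 units closer together.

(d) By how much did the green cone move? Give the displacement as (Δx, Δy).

(2.1, 1.5)

The green cone started near (13.1, 2.2) and ended near (15.2, 3.7).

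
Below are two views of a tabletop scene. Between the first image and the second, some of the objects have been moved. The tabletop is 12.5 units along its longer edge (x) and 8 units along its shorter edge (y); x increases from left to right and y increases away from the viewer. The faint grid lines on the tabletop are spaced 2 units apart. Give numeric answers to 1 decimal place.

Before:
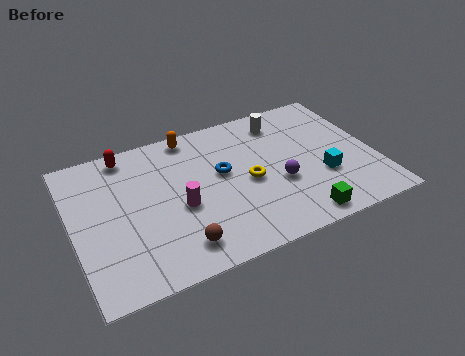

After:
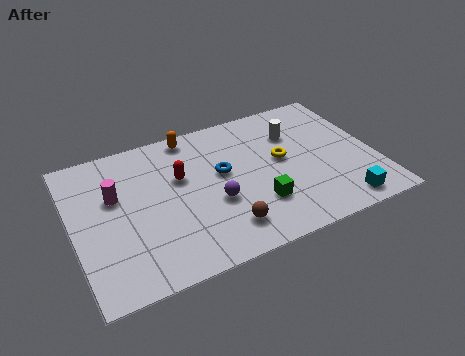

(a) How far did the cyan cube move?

1.9

From (10.2, 2.8) to (10.7, 1.0), the cyan cube covered √(0.5² + 1.8²) ≈ 1.9 units.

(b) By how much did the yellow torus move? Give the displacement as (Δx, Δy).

(1.5, 0.7)

From the two frames, the yellow torus sits at roughly (7.2, 3.7) before and (8.7, 4.4) after.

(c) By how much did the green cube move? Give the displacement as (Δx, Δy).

(-1.5, 1.4)

The green cube started near (8.9, 0.9) and ended near (7.4, 2.3).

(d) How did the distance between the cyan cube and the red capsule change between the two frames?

-1.4

The distance was about 8.8 in the first image and 7.4 in the second, so they moved 1.4 units closer together.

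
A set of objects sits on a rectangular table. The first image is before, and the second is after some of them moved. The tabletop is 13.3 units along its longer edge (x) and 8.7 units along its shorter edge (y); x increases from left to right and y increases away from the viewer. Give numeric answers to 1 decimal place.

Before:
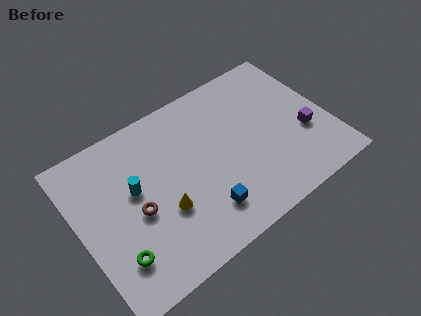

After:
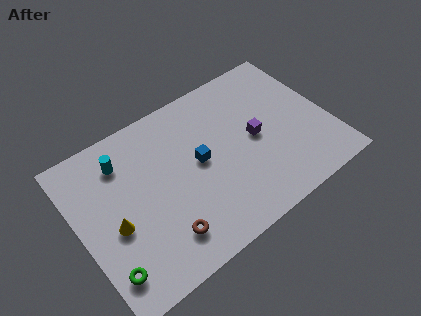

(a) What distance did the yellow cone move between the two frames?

2.6

From (4.2, 3.1) to (1.7, 3.7), the yellow cone covered √(2.5² + 0.6²) ≈ 2.6 units.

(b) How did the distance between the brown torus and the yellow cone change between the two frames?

+1.4

They were about 1.5 units apart before and 2.9 after — 1.4 units further apart.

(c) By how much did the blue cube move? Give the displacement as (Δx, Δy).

(0.3, 2.7)

From the two frames, the blue cube sits at roughly (6.1, 1.9) before and (6.4, 4.6) after.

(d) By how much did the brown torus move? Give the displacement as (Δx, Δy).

(1.0, -2.0)

The brown torus started near (2.9, 3.8) and ended near (3.9, 1.8).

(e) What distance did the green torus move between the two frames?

0.7

The green torus was near (1.5, 2.1) before and (0.9, 1.7) after, so it travelled √(0.6² + 0.4²) ≈ 0.7 units.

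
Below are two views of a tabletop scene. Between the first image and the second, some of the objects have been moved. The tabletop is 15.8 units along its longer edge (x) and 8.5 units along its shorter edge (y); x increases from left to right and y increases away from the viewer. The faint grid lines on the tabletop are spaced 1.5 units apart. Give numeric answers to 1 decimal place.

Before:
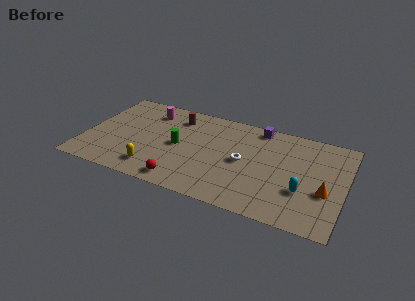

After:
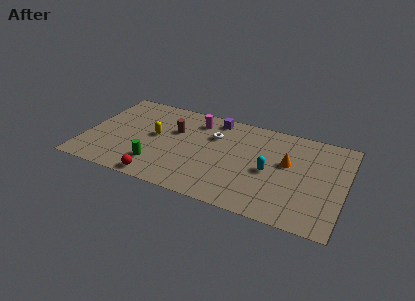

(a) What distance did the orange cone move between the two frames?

2.9

The orange cone moved from about (14.7, 3.3) to (12.3, 5.0), a distance of √(2.4² + 1.7²) ≈ 2.9.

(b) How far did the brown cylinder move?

1.3

The brown cylinder was near (5.3, 6.8) before and (5.3, 5.5) after, so it travelled √(0.0² + 1.3²) ≈ 1.3 units.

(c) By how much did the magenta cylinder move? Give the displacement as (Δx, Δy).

(2.9, 0.1)

The magenta cylinder started near (3.6, 6.8) and ended near (6.5, 6.9).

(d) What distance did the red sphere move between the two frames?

1.4

From (6.3, 1.1) to (4.9, 0.8), the red sphere covered √(1.4² + 0.3²) ≈ 1.4 units.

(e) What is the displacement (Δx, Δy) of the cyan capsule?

(-2.1, 1.0)

The cyan capsule started near (13.4, 2.9) and ended near (11.3, 3.9).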